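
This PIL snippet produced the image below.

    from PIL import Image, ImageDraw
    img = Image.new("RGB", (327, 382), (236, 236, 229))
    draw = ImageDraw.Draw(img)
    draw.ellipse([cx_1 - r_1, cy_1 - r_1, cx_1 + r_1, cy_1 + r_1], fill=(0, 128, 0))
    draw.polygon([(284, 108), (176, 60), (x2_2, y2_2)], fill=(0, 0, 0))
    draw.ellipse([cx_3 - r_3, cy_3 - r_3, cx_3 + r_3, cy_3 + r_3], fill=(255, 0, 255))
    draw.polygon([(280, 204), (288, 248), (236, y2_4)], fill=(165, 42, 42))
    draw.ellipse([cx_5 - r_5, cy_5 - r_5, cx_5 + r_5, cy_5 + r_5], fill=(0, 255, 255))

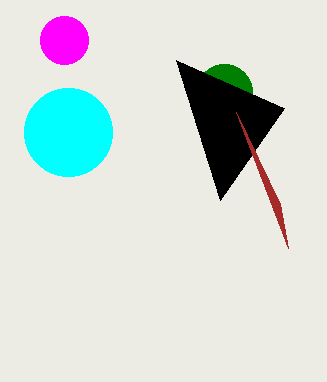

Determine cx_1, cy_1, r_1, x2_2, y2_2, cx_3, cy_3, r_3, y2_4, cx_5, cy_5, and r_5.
cx_1 = 224; cy_1 = 92; r_1 = 28; x2_2 = 220; y2_2 = 200; cx_3 = 64; cy_3 = 40; r_3 = 24; y2_4 = 112; cx_5 = 68; cy_5 = 132; r_5 = 44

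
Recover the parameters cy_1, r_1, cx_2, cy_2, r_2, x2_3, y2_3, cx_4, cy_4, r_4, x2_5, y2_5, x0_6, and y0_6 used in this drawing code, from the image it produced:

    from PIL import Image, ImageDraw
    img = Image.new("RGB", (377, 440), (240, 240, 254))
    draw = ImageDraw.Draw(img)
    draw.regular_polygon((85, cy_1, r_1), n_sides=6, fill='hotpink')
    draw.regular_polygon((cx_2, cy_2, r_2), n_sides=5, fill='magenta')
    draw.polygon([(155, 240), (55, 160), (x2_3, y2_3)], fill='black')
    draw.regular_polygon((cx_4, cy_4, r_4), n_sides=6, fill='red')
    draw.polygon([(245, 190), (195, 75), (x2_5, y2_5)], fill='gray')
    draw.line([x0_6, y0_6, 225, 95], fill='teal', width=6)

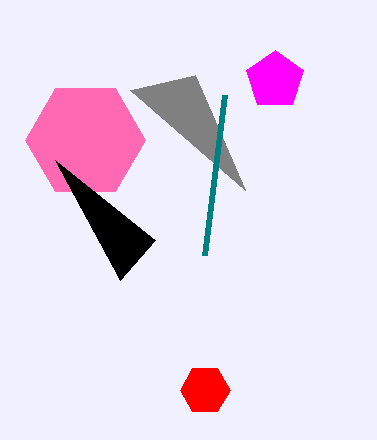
cy_1 = 140, r_1 = 60, cx_2 = 275, cy_2 = 80, r_2 = 30, x2_3 = 120, y2_3 = 280, cx_4 = 205, cy_4 = 390, r_4 = 25, x2_5 = 130, y2_5 = 90, x0_6 = 205, y0_6 = 255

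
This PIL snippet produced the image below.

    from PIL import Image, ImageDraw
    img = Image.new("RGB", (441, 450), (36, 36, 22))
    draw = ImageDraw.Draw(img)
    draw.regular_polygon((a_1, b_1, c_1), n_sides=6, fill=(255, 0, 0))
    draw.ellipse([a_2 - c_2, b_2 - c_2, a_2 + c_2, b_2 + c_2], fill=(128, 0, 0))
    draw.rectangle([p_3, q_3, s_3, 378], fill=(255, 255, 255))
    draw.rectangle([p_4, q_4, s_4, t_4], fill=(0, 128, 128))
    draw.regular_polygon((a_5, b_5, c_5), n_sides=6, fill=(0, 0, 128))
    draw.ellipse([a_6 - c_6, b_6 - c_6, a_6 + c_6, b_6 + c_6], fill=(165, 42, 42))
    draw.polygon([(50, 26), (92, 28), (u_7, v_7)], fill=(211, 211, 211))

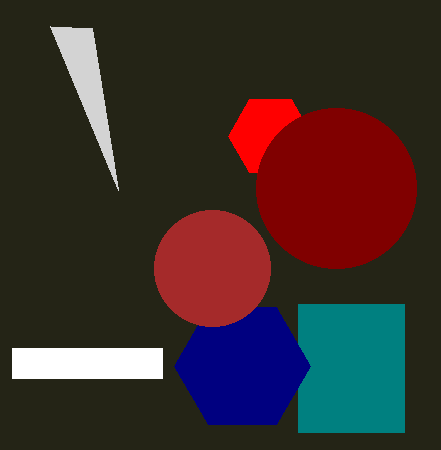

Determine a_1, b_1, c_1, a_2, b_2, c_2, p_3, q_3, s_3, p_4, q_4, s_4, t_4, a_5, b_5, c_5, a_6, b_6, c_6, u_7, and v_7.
a_1 = 270, b_1 = 136, c_1 = 42, a_2 = 336, b_2 = 188, c_2 = 80, p_3 = 12, q_3 = 348, s_3 = 162, p_4 = 298, q_4 = 304, s_4 = 404, t_4 = 432, a_5 = 242, b_5 = 366, c_5 = 68, a_6 = 212, b_6 = 268, c_6 = 58, u_7 = 118, v_7 = 190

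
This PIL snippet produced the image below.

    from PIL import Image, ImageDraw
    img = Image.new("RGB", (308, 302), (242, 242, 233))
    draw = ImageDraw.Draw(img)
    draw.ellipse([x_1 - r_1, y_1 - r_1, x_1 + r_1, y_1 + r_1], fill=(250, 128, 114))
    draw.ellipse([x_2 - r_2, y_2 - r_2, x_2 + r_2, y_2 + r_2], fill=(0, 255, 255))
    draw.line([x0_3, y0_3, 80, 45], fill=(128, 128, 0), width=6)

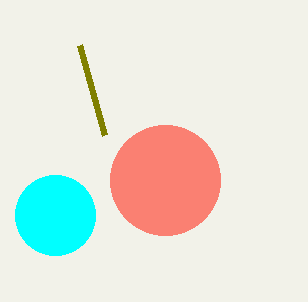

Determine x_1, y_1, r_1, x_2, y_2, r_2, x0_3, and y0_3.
x_1 = 165, y_1 = 180, r_1 = 55, x_2 = 55, y_2 = 215, r_2 = 40, x0_3 = 105, y0_3 = 135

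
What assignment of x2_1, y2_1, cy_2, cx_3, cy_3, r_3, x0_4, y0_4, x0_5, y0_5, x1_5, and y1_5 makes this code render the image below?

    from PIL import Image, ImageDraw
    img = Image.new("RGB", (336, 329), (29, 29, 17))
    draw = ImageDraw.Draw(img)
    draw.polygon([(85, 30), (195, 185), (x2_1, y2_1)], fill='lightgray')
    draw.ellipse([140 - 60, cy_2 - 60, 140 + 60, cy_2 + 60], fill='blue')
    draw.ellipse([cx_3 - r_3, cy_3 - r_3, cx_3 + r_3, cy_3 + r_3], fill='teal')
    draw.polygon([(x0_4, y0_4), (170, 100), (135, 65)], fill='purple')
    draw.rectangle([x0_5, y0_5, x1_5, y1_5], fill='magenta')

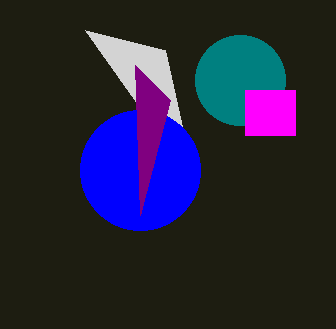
x2_1 = 165
y2_1 = 50
cy_2 = 170
cx_3 = 240
cy_3 = 80
r_3 = 45
x0_4 = 140
y0_4 = 215
x0_5 = 245
y0_5 = 90
x1_5 = 295
y1_5 = 135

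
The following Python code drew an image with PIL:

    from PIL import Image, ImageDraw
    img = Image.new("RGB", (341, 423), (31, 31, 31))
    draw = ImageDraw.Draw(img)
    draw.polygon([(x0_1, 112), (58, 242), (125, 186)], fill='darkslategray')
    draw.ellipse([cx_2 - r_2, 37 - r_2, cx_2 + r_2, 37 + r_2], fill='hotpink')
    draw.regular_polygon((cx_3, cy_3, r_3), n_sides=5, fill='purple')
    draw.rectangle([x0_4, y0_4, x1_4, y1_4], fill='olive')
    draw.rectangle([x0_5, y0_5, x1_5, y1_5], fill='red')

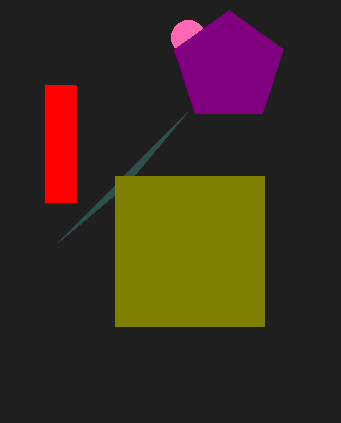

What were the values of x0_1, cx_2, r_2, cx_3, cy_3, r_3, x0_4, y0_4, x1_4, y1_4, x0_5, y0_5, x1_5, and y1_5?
x0_1 = 187, cx_2 = 188, r_2 = 17, cx_3 = 229, cy_3 = 67, r_3 = 57, x0_4 = 115, y0_4 = 176, x1_4 = 264, y1_4 = 326, x0_5 = 45, y0_5 = 85, x1_5 = 76, y1_5 = 202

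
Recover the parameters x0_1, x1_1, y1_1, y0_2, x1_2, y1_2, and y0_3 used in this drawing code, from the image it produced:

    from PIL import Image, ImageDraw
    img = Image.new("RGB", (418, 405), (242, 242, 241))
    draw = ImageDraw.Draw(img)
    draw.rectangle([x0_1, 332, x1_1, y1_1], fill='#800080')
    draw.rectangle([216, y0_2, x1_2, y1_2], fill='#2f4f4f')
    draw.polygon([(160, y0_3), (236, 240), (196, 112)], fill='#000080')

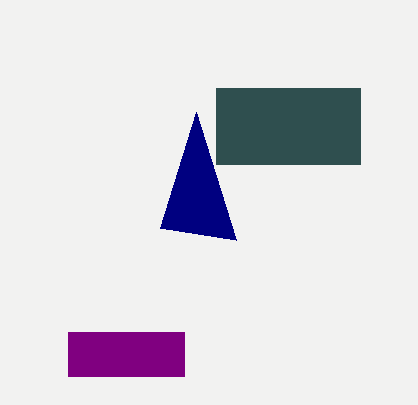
x0_1 = 68, x1_1 = 184, y1_1 = 376, y0_2 = 88, x1_2 = 360, y1_2 = 164, y0_3 = 228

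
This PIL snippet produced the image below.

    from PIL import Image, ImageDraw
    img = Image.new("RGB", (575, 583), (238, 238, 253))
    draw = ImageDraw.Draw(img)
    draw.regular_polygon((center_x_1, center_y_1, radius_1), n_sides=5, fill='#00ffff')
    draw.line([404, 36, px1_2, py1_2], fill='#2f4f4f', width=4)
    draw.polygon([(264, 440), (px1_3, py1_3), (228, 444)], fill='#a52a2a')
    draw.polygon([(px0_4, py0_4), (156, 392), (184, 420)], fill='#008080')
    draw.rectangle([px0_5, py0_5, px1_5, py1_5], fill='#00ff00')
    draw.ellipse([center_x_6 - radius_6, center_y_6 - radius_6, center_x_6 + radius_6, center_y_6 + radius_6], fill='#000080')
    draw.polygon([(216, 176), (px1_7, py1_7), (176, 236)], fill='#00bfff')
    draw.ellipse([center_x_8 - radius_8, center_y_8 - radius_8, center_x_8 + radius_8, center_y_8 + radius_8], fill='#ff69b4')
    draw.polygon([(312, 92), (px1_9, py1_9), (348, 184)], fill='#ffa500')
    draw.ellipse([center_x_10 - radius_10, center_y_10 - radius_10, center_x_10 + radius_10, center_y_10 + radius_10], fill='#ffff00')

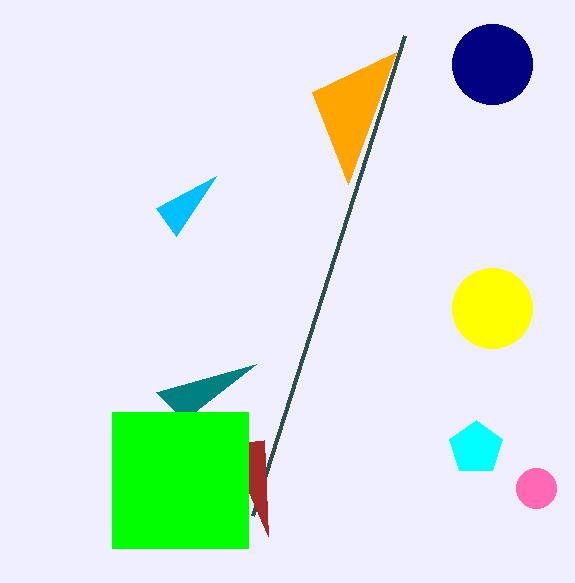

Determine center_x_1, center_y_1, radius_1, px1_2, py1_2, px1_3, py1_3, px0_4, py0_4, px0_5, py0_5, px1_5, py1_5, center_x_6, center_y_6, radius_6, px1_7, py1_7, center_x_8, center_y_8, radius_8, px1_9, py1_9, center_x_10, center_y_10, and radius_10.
center_x_1 = 476; center_y_1 = 448; radius_1 = 28; px1_2 = 252; py1_2 = 516; px1_3 = 268; py1_3 = 536; px0_4 = 256; py0_4 = 364; px0_5 = 112; py0_5 = 412; px1_5 = 248; py1_5 = 548; center_x_6 = 492; center_y_6 = 64; radius_6 = 40; px1_7 = 156; py1_7 = 208; center_x_8 = 536; center_y_8 = 488; radius_8 = 20; px1_9 = 396; py1_9 = 52; center_x_10 = 492; center_y_10 = 308; radius_10 = 40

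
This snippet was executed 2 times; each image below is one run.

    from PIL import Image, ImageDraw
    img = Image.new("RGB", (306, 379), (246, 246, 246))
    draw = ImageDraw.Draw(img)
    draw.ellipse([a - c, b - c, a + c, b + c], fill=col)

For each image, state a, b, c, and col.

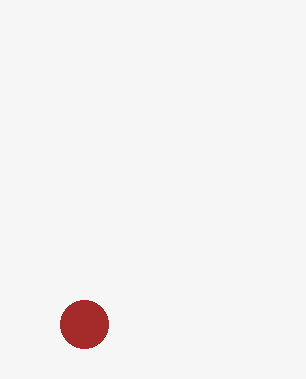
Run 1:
a = 84, b = 324, c = 24, col = 'brown'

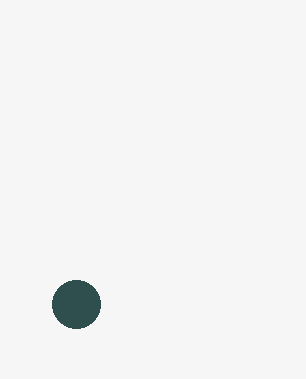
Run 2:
a = 76
b = 304
c = 24
col = 'darkslategray'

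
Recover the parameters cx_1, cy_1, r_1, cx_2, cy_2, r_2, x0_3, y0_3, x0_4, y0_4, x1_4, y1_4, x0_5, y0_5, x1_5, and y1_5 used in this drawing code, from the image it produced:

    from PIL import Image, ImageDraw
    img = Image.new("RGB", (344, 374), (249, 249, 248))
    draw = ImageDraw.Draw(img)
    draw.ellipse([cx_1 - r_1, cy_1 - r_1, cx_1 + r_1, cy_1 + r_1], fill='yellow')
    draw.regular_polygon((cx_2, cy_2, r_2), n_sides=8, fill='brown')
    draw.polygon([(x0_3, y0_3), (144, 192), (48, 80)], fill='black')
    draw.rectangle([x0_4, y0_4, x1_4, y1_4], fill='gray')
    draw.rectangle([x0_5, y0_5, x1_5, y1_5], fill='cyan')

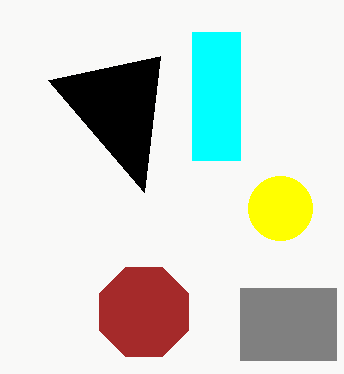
cx_1 = 280
cy_1 = 208
r_1 = 32
cx_2 = 144
cy_2 = 312
r_2 = 48
x0_3 = 160
y0_3 = 56
x0_4 = 240
y0_4 = 288
x1_4 = 336
y1_4 = 360
x0_5 = 192
y0_5 = 32
x1_5 = 240
y1_5 = 160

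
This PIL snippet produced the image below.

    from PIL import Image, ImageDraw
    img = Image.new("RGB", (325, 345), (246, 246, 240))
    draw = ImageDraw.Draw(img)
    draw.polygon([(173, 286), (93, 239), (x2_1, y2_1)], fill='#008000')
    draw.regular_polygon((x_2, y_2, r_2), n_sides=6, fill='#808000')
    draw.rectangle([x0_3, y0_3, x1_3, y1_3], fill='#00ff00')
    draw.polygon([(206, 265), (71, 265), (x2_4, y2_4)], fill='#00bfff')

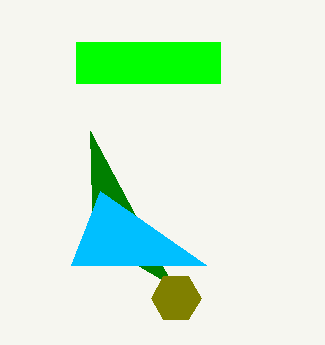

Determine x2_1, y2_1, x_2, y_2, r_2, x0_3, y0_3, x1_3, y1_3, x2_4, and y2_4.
x2_1 = 90, y2_1 = 131, x_2 = 176, y_2 = 298, r_2 = 25, x0_3 = 76, y0_3 = 42, x1_3 = 220, y1_3 = 83, x2_4 = 100, y2_4 = 191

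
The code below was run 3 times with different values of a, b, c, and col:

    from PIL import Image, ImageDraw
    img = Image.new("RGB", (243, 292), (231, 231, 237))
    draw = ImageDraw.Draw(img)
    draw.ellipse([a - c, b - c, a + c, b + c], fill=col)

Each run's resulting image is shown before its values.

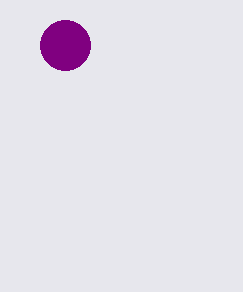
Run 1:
a = 65, b = 45, c = 25, col = 'purple'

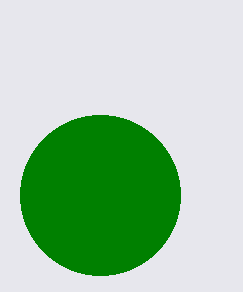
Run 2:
a = 100, b = 195, c = 80, col = 'green'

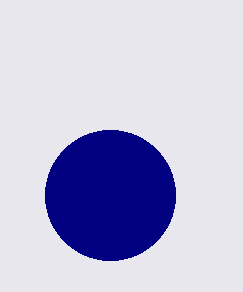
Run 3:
a = 110, b = 195, c = 65, col = 'navy'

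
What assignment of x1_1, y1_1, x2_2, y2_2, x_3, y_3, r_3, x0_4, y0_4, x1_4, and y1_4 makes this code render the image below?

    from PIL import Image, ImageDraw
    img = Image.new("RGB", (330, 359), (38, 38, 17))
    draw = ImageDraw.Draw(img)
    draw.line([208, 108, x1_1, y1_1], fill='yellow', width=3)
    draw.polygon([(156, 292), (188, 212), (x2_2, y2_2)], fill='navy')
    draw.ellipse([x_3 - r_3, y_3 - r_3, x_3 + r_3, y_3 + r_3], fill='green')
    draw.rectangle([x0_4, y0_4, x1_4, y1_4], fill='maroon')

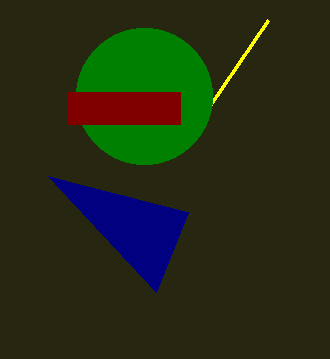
x1_1 = 268
y1_1 = 20
x2_2 = 48
y2_2 = 176
x_3 = 144
y_3 = 96
r_3 = 68
x0_4 = 68
y0_4 = 92
x1_4 = 180
y1_4 = 124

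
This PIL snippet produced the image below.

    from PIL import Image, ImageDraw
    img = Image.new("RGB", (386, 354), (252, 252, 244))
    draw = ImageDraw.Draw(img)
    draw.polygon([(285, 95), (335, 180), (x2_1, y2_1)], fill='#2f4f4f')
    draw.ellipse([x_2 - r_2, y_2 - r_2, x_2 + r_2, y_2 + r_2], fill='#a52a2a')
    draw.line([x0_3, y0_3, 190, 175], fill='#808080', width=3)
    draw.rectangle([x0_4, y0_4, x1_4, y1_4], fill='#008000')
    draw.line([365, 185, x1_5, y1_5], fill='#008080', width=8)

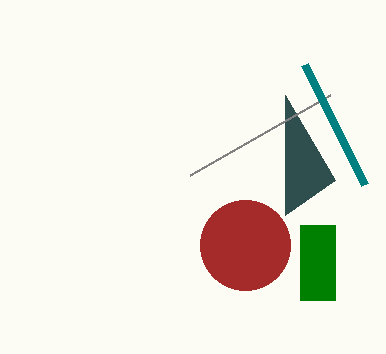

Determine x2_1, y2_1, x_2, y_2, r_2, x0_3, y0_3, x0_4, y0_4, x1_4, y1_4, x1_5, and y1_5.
x2_1 = 285, y2_1 = 215, x_2 = 245, y_2 = 245, r_2 = 45, x0_3 = 330, y0_3 = 95, x0_4 = 300, y0_4 = 225, x1_4 = 335, y1_4 = 300, x1_5 = 305, y1_5 = 65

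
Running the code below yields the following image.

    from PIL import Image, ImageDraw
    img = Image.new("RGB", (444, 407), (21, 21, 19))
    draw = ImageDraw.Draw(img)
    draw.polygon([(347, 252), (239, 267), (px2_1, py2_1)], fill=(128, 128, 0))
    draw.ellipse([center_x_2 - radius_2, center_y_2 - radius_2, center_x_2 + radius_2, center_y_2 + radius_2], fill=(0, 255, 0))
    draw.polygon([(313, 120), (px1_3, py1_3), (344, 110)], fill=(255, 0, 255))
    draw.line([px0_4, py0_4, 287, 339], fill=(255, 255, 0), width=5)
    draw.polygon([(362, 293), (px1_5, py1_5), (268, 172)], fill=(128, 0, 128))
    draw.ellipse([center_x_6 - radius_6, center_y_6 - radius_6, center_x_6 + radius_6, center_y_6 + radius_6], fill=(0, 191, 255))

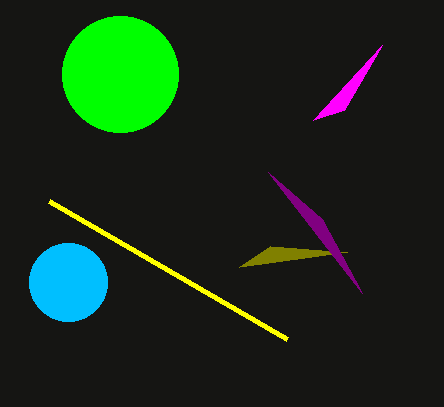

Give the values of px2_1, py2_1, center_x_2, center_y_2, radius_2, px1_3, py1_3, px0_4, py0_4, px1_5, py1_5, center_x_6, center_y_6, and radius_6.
px2_1 = 270; py2_1 = 246; center_x_2 = 120; center_y_2 = 74; radius_2 = 58; px1_3 = 382; py1_3 = 45; px0_4 = 49; py0_4 = 201; px1_5 = 322; py1_5 = 219; center_x_6 = 68; center_y_6 = 282; radius_6 = 39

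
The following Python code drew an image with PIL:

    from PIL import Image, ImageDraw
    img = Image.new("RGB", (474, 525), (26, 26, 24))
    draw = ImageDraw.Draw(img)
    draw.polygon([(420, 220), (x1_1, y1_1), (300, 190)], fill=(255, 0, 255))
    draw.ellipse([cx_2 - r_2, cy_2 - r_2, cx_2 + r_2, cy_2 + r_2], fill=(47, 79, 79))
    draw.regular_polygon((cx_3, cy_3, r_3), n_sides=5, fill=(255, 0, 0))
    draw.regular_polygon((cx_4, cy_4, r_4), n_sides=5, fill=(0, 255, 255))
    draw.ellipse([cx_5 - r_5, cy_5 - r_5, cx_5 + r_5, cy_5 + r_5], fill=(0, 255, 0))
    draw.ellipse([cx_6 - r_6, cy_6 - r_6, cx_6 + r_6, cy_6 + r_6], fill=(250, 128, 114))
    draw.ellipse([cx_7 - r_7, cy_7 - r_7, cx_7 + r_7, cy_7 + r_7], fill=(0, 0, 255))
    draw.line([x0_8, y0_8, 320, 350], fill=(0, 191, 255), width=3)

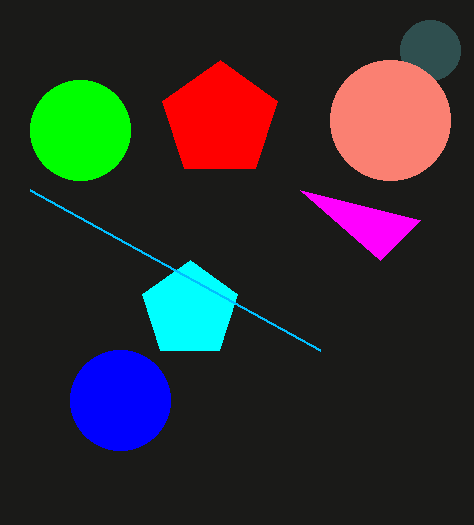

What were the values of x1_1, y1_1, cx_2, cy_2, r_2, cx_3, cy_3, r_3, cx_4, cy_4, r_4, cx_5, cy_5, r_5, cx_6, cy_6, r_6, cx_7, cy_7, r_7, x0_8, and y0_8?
x1_1 = 380
y1_1 = 260
cx_2 = 430
cy_2 = 50
r_2 = 30
cx_3 = 220
cy_3 = 120
r_3 = 60
cx_4 = 190
cy_4 = 310
r_4 = 50
cx_5 = 80
cy_5 = 130
r_5 = 50
cx_6 = 390
cy_6 = 120
r_6 = 60
cx_7 = 120
cy_7 = 400
r_7 = 50
x0_8 = 30
y0_8 = 190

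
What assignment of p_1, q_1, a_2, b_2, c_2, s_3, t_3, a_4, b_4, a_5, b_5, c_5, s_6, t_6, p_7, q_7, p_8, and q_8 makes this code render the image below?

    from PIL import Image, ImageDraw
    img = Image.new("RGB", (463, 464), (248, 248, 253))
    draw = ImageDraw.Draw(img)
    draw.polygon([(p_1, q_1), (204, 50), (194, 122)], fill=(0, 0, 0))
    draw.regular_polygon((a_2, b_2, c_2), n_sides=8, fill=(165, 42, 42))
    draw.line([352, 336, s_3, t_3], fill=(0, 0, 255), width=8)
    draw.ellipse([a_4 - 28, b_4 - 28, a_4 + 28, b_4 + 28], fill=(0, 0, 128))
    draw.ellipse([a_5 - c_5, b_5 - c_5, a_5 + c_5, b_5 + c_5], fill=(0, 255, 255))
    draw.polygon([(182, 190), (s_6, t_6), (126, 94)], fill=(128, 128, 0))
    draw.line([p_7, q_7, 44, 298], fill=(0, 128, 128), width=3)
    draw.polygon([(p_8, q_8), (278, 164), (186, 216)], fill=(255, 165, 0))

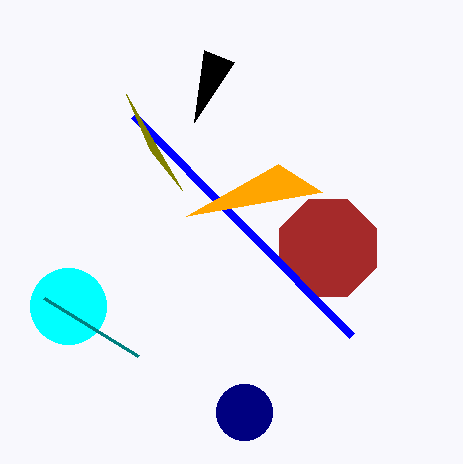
p_1 = 234, q_1 = 62, a_2 = 328, b_2 = 248, c_2 = 52, s_3 = 134, t_3 = 116, a_4 = 244, b_4 = 412, a_5 = 68, b_5 = 306, c_5 = 38, s_6 = 150, t_6 = 150, p_7 = 138, q_7 = 356, p_8 = 322, q_8 = 192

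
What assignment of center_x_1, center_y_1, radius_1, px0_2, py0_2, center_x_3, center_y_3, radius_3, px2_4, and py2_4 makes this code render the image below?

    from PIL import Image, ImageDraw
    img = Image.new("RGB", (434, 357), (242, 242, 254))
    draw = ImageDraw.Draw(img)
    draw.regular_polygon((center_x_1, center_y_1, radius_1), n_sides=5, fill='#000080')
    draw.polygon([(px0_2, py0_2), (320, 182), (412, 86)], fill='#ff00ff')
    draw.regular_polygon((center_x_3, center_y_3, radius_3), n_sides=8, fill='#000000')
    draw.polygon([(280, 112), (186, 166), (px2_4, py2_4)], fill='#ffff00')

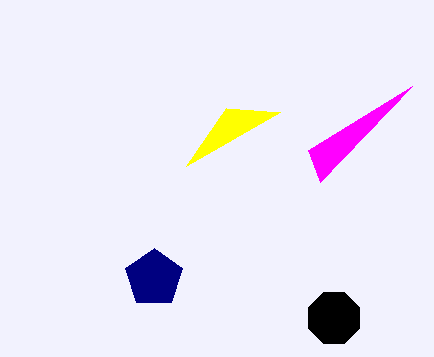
center_x_1 = 154, center_y_1 = 278, radius_1 = 30, px0_2 = 308, py0_2 = 150, center_x_3 = 334, center_y_3 = 318, radius_3 = 28, px2_4 = 226, py2_4 = 108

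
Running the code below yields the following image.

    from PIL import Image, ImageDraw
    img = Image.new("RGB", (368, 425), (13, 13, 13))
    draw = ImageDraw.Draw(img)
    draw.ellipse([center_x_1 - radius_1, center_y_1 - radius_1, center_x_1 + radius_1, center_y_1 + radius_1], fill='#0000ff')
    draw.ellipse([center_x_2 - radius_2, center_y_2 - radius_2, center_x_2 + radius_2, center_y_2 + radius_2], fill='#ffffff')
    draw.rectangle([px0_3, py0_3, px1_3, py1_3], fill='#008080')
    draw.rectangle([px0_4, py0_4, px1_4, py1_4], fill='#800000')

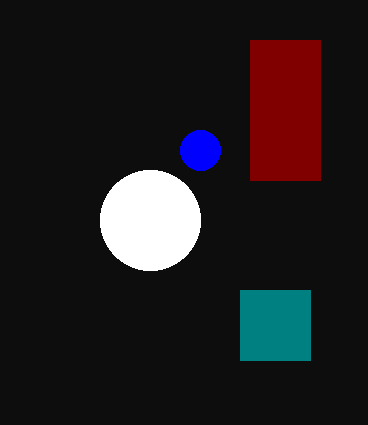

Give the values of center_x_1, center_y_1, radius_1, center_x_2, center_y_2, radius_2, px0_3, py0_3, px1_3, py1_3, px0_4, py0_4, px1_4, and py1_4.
center_x_1 = 200
center_y_1 = 150
radius_1 = 20
center_x_2 = 150
center_y_2 = 220
radius_2 = 50
px0_3 = 240
py0_3 = 290
px1_3 = 310
py1_3 = 360
px0_4 = 250
py0_4 = 40
px1_4 = 320
py1_4 = 180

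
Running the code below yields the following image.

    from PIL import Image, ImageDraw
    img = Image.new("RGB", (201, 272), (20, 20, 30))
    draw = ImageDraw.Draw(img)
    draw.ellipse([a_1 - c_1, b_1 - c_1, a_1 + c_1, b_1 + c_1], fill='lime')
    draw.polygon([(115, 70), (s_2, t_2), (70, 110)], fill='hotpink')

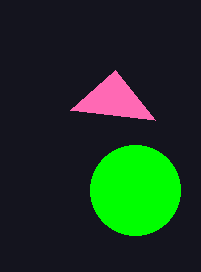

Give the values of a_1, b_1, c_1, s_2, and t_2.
a_1 = 135, b_1 = 190, c_1 = 45, s_2 = 155, t_2 = 120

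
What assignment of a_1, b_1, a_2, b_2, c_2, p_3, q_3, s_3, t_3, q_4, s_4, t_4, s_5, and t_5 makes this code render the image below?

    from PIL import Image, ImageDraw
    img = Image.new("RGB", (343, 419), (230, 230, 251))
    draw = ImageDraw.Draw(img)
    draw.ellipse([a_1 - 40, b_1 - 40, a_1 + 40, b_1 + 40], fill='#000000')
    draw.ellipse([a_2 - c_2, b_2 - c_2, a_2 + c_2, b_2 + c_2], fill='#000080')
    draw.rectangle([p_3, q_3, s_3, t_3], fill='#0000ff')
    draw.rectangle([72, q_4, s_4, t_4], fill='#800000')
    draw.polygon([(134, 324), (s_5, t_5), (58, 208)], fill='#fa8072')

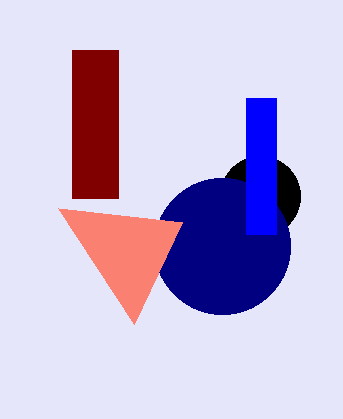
a_1 = 260, b_1 = 196, a_2 = 222, b_2 = 246, c_2 = 68, p_3 = 246, q_3 = 98, s_3 = 276, t_3 = 234, q_4 = 50, s_4 = 118, t_4 = 198, s_5 = 182, t_5 = 222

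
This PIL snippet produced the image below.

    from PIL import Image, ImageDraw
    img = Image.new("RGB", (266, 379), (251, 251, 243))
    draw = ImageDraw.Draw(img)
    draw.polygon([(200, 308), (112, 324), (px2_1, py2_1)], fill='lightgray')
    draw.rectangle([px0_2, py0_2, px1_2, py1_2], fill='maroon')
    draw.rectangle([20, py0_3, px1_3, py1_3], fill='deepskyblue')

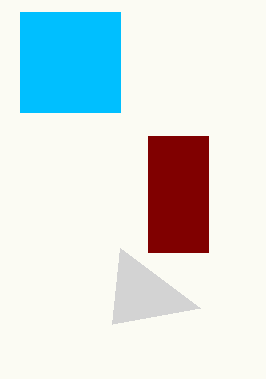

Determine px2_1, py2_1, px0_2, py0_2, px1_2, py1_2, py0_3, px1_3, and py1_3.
px2_1 = 120
py2_1 = 248
px0_2 = 148
py0_2 = 136
px1_2 = 208
py1_2 = 252
py0_3 = 12
px1_3 = 120
py1_3 = 112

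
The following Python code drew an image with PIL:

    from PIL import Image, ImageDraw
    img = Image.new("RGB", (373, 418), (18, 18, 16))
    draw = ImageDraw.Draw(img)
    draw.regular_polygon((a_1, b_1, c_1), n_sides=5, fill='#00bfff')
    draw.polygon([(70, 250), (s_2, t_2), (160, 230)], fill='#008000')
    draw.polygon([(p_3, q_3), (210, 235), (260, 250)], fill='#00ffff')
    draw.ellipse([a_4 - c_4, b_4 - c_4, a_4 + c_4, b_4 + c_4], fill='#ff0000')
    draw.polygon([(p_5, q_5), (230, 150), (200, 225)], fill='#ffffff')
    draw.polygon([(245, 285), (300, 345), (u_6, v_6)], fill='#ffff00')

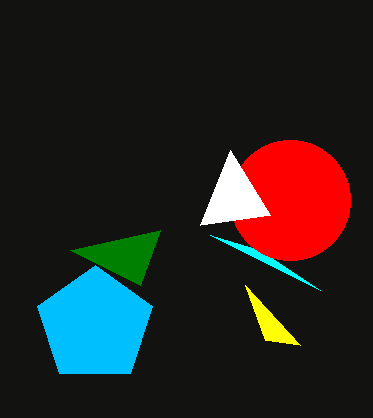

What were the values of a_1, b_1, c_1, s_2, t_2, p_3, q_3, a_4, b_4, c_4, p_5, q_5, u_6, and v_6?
a_1 = 95, b_1 = 325, c_1 = 60, s_2 = 140, t_2 = 285, p_3 = 320, q_3 = 290, a_4 = 290, b_4 = 200, c_4 = 60, p_5 = 270, q_5 = 215, u_6 = 265, v_6 = 340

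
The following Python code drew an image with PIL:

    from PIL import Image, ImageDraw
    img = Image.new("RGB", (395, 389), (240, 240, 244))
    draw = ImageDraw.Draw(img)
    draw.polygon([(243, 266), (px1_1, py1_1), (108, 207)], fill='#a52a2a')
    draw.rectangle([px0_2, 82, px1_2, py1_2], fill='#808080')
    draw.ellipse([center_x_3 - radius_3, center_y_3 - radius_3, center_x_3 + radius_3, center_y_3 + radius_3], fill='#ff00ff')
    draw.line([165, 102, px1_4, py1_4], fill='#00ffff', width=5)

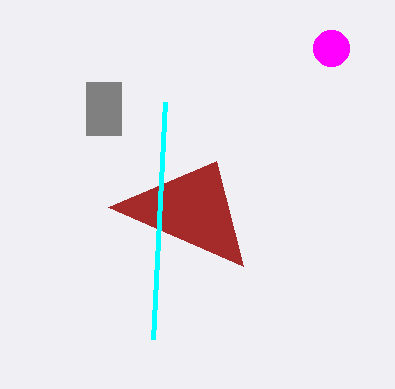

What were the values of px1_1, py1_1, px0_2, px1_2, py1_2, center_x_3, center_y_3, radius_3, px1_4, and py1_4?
px1_1 = 216; py1_1 = 161; px0_2 = 86; px1_2 = 121; py1_2 = 135; center_x_3 = 331; center_y_3 = 48; radius_3 = 18; px1_4 = 153; py1_4 = 339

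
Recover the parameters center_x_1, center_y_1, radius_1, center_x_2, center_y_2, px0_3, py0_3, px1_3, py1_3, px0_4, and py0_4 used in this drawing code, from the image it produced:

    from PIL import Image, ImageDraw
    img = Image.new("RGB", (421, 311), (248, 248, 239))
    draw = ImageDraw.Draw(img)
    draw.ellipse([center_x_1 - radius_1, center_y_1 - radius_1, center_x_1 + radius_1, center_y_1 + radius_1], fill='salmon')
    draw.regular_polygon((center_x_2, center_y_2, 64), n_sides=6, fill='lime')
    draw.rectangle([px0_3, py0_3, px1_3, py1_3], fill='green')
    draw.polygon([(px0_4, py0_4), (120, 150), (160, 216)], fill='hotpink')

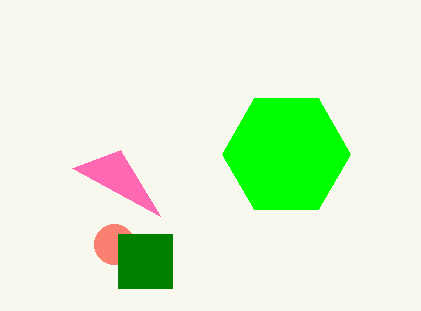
center_x_1 = 114, center_y_1 = 244, radius_1 = 20, center_x_2 = 286, center_y_2 = 154, px0_3 = 118, py0_3 = 234, px1_3 = 172, py1_3 = 288, px0_4 = 72, py0_4 = 168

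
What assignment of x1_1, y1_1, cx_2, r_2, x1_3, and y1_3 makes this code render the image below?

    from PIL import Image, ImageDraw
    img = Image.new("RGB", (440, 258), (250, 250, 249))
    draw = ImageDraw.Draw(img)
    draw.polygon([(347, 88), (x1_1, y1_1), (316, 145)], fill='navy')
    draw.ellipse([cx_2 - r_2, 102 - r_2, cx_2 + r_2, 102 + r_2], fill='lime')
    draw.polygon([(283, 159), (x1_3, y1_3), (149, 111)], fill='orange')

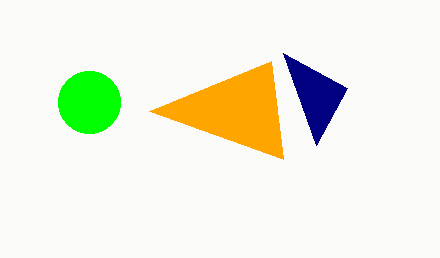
x1_1 = 283
y1_1 = 53
cx_2 = 89
r_2 = 31
x1_3 = 271
y1_3 = 61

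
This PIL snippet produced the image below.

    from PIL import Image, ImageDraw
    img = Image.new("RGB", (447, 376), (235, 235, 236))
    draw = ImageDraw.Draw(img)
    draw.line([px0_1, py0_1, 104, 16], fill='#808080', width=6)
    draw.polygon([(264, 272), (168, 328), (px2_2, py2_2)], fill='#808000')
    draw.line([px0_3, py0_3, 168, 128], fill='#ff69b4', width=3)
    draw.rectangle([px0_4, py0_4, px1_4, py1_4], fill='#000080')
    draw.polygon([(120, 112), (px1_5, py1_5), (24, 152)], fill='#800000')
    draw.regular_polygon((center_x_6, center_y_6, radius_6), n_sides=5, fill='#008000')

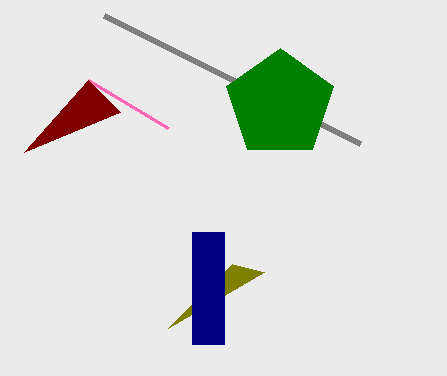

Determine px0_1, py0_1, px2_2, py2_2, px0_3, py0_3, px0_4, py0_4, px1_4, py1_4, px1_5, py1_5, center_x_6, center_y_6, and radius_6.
px0_1 = 360
py0_1 = 144
px2_2 = 232
py2_2 = 264
px0_3 = 88
py0_3 = 80
px0_4 = 192
py0_4 = 232
px1_4 = 224
py1_4 = 344
px1_5 = 88
py1_5 = 80
center_x_6 = 280
center_y_6 = 104
radius_6 = 56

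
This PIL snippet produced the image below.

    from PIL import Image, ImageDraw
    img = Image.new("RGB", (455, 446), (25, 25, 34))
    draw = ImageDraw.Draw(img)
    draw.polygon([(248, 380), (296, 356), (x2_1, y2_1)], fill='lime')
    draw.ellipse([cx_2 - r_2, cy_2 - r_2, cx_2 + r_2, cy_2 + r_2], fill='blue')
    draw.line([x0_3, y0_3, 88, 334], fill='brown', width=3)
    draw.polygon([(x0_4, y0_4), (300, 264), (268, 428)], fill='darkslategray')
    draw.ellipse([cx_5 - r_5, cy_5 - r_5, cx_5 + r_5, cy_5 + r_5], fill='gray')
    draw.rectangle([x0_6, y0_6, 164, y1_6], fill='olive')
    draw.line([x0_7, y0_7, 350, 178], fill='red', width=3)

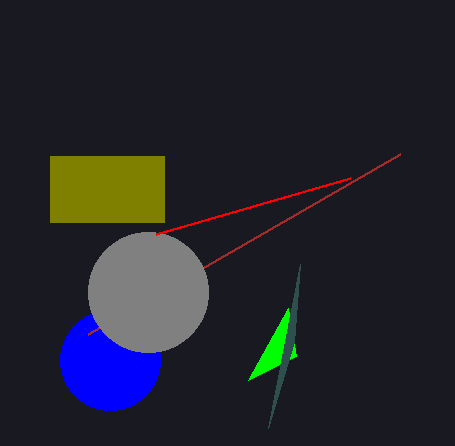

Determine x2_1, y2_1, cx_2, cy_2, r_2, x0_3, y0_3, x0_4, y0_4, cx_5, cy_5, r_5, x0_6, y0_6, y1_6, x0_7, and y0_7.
x2_1 = 288, y2_1 = 308, cx_2 = 110, cy_2 = 360, r_2 = 50, x0_3 = 400, y0_3 = 154, x0_4 = 294, y0_4 = 342, cx_5 = 148, cy_5 = 292, r_5 = 60, x0_6 = 50, y0_6 = 156, y1_6 = 222, x0_7 = 156, y0_7 = 234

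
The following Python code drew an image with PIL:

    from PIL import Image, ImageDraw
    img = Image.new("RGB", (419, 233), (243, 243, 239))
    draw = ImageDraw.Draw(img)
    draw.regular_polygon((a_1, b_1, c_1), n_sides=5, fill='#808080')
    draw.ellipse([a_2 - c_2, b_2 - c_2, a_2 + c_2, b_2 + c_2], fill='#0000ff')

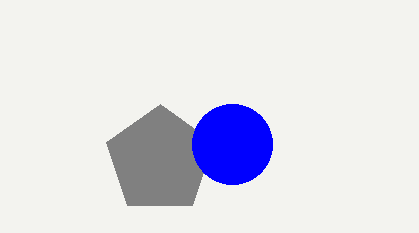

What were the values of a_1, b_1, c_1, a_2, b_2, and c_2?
a_1 = 160, b_1 = 160, c_1 = 56, a_2 = 232, b_2 = 144, c_2 = 40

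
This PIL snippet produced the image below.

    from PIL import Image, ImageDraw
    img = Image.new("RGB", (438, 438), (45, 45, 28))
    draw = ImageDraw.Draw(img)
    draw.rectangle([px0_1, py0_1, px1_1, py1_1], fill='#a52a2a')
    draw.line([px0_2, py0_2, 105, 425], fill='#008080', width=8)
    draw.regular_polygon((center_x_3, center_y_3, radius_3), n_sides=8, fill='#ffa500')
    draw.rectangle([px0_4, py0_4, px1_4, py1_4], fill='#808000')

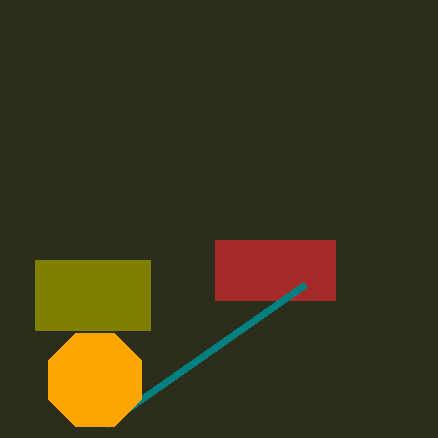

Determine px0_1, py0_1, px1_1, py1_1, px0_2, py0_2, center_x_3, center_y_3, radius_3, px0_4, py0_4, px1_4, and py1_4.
px0_1 = 215
py0_1 = 240
px1_1 = 335
py1_1 = 300
px0_2 = 305
py0_2 = 285
center_x_3 = 95
center_y_3 = 380
radius_3 = 50
px0_4 = 35
py0_4 = 260
px1_4 = 150
py1_4 = 330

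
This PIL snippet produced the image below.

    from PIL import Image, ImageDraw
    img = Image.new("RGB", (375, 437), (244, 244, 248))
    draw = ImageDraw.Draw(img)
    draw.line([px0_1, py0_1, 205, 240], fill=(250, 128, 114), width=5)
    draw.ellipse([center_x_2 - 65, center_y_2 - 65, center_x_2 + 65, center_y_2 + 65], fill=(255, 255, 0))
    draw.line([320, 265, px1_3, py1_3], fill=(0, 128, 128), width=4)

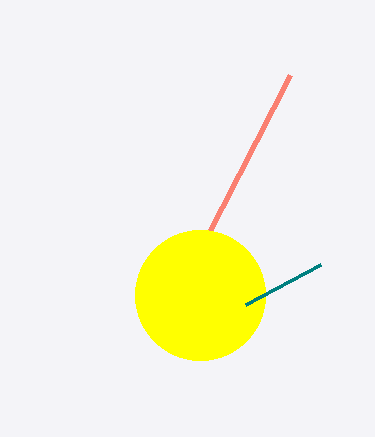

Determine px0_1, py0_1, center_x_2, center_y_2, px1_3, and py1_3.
px0_1 = 290, py0_1 = 75, center_x_2 = 200, center_y_2 = 295, px1_3 = 245, py1_3 = 305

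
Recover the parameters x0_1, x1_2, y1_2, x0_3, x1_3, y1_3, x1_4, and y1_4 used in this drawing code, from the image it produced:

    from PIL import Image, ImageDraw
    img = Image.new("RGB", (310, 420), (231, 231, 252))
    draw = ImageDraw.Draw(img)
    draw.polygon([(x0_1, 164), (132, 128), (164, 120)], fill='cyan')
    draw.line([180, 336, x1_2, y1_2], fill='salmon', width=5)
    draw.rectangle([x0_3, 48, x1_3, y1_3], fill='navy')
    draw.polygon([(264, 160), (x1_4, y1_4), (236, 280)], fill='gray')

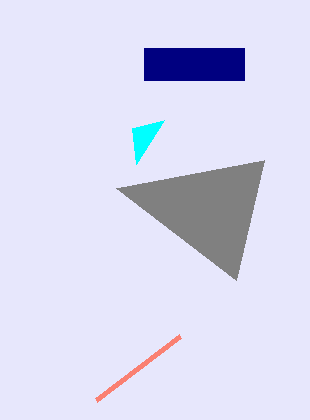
x0_1 = 136, x1_2 = 96, y1_2 = 400, x0_3 = 144, x1_3 = 244, y1_3 = 80, x1_4 = 116, y1_4 = 188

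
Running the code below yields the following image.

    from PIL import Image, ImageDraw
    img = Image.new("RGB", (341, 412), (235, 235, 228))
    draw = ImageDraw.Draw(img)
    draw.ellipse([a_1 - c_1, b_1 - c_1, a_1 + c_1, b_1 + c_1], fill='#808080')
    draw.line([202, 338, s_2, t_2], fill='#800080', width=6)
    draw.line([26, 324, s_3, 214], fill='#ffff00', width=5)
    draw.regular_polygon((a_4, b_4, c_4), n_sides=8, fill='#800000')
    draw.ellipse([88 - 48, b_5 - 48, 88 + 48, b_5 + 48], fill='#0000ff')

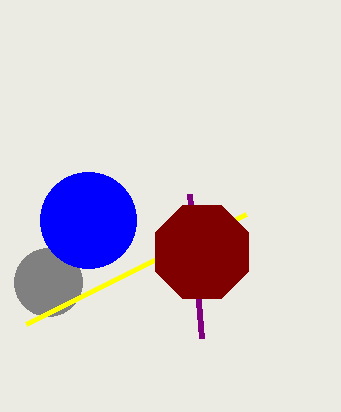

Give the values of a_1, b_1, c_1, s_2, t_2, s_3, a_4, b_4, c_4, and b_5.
a_1 = 48; b_1 = 282; c_1 = 34; s_2 = 190; t_2 = 194; s_3 = 246; a_4 = 202; b_4 = 252; c_4 = 50; b_5 = 220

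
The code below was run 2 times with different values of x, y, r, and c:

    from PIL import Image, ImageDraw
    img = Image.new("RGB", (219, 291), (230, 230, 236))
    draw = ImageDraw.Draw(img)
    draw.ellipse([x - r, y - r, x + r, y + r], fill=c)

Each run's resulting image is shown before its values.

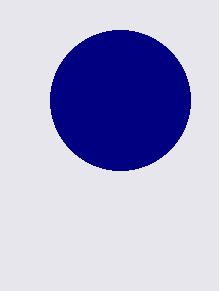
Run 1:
x = 120; y = 100; r = 70; c = 'navy'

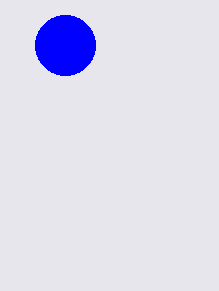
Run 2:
x = 65
y = 45
r = 30
c = 'blue'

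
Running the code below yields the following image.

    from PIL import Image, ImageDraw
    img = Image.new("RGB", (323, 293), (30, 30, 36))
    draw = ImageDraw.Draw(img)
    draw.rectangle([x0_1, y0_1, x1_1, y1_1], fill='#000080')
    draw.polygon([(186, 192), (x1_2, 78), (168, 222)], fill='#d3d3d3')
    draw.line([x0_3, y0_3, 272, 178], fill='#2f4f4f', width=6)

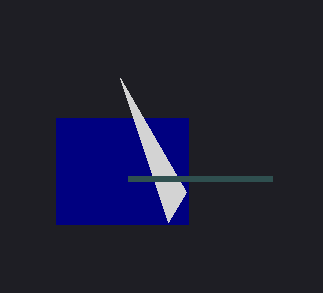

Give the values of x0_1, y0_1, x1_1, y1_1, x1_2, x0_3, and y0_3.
x0_1 = 56
y0_1 = 118
x1_1 = 188
y1_1 = 224
x1_2 = 120
x0_3 = 128
y0_3 = 178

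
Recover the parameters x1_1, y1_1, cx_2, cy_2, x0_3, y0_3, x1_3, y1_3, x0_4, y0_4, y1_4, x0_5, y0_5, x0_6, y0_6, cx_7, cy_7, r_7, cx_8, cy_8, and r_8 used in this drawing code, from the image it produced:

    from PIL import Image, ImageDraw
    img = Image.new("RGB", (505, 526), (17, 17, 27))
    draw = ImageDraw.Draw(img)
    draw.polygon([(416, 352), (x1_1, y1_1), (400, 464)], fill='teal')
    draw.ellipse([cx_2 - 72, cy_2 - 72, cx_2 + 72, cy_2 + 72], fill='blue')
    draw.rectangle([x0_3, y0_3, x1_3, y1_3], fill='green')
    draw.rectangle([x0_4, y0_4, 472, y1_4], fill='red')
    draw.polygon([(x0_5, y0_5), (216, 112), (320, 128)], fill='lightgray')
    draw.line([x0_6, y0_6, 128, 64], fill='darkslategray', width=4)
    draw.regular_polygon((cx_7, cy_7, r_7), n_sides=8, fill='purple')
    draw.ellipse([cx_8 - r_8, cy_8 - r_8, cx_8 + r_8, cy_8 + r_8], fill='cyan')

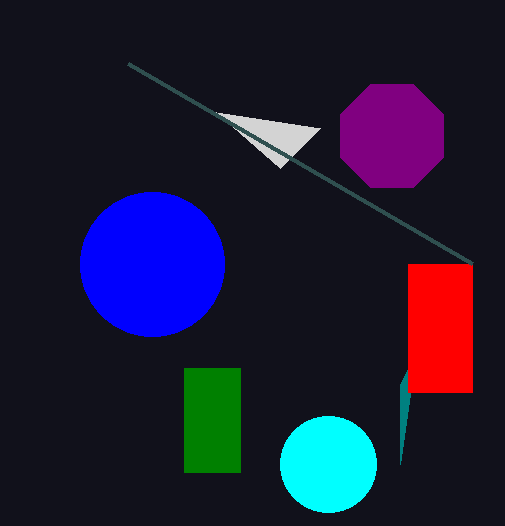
x1_1 = 400, y1_1 = 384, cx_2 = 152, cy_2 = 264, x0_3 = 184, y0_3 = 368, x1_3 = 240, y1_3 = 472, x0_4 = 408, y0_4 = 264, y1_4 = 392, x0_5 = 280, y0_5 = 168, x0_6 = 472, y0_6 = 264, cx_7 = 392, cy_7 = 136, r_7 = 56, cx_8 = 328, cy_8 = 464, r_8 = 48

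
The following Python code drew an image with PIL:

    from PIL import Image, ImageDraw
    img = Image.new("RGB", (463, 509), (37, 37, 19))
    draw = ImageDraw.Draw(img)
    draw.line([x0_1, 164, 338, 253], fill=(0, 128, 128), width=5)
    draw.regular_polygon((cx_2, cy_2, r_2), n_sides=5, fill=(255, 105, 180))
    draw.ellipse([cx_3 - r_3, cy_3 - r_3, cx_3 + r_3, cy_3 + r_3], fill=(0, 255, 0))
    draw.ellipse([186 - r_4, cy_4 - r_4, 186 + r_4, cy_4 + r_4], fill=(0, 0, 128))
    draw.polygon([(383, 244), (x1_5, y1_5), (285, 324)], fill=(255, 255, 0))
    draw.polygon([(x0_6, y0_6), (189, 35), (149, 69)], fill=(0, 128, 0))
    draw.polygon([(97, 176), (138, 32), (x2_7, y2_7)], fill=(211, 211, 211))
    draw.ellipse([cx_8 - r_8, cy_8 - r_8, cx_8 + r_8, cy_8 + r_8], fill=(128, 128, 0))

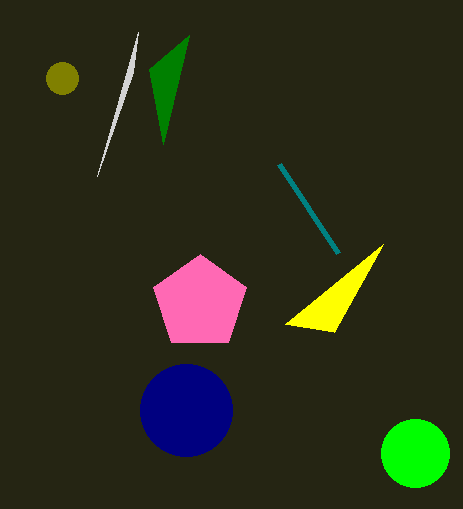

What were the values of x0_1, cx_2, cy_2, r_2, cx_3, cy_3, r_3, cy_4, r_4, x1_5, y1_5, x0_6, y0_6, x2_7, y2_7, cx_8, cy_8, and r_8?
x0_1 = 279, cx_2 = 200, cy_2 = 303, r_2 = 49, cx_3 = 415, cy_3 = 453, r_3 = 34, cy_4 = 410, r_4 = 46, x1_5 = 334, y1_5 = 332, x0_6 = 163, y0_6 = 144, x2_7 = 133, y2_7 = 72, cx_8 = 62, cy_8 = 78, r_8 = 16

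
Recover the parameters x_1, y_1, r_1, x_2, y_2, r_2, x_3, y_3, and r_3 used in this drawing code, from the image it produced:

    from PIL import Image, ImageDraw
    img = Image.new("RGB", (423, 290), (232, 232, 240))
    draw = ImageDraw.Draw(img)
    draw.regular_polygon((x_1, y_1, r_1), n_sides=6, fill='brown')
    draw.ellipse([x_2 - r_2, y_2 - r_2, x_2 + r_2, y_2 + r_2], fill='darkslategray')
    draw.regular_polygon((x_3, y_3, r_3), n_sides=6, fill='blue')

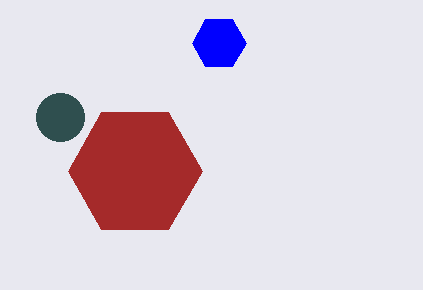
x_1 = 135, y_1 = 171, r_1 = 67, x_2 = 60, y_2 = 117, r_2 = 24, x_3 = 219, y_3 = 43, r_3 = 27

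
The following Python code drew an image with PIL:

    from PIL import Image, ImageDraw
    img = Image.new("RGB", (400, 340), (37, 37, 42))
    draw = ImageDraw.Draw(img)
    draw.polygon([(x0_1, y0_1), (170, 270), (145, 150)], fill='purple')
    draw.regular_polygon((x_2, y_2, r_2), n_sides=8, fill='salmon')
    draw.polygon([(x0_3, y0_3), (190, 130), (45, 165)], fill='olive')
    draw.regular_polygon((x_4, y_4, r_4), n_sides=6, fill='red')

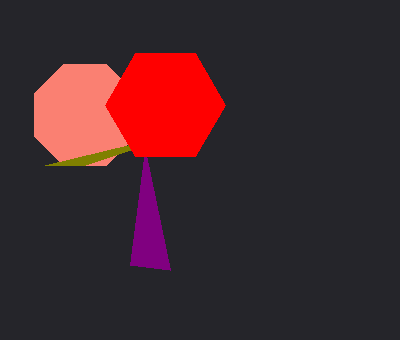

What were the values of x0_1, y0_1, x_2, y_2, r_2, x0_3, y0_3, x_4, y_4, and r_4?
x0_1 = 130
y0_1 = 265
x_2 = 85
y_2 = 115
r_2 = 55
x0_3 = 85
y0_3 = 165
x_4 = 165
y_4 = 105
r_4 = 60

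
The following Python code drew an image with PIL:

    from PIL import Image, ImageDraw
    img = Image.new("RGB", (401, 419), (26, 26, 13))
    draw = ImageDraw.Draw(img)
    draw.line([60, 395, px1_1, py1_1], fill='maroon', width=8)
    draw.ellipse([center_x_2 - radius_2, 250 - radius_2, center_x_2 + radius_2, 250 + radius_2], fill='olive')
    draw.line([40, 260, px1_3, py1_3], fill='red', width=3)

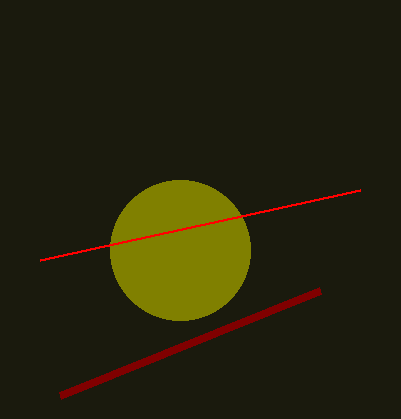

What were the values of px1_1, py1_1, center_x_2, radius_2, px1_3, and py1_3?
px1_1 = 320
py1_1 = 290
center_x_2 = 180
radius_2 = 70
px1_3 = 360
py1_3 = 190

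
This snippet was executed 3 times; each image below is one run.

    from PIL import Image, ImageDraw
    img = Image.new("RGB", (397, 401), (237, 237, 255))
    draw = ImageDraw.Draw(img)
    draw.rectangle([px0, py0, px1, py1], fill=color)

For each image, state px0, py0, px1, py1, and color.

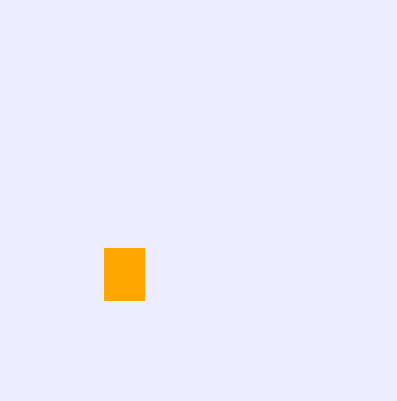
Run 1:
px0 = 104
py0 = 248
px1 = 144
py1 = 300
color = 'orange'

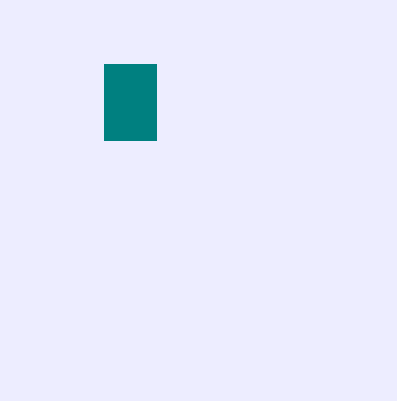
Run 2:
px0 = 104
py0 = 64
px1 = 156
py1 = 140
color = 'teal'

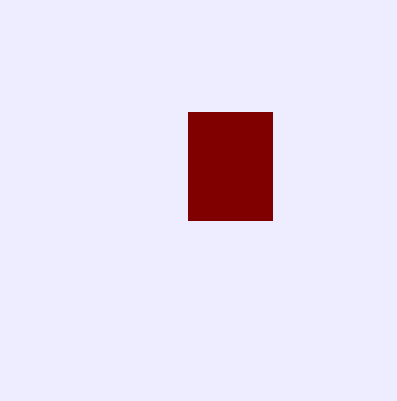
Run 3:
px0 = 188; py0 = 112; px1 = 272; py1 = 220; color = 'maroon'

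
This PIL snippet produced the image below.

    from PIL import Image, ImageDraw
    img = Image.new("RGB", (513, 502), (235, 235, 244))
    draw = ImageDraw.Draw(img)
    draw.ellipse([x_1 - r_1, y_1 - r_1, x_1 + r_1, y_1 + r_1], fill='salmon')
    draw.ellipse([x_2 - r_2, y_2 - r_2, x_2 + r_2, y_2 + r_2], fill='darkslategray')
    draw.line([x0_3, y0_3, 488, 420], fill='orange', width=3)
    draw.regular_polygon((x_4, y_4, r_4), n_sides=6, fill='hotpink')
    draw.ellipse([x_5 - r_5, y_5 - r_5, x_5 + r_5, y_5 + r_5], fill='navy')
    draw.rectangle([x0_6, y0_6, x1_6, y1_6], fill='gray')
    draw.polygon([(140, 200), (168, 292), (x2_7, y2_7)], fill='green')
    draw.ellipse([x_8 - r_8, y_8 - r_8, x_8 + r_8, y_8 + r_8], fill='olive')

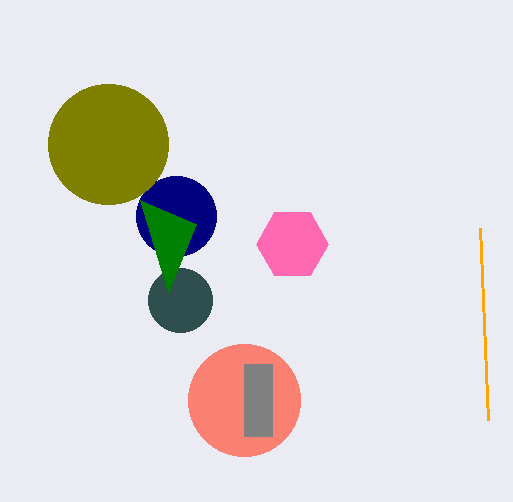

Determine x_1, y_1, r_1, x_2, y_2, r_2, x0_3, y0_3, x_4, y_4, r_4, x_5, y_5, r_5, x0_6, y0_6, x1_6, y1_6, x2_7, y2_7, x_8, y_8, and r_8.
x_1 = 244
y_1 = 400
r_1 = 56
x_2 = 180
y_2 = 300
r_2 = 32
x0_3 = 480
y0_3 = 228
x_4 = 292
y_4 = 244
r_4 = 36
x_5 = 176
y_5 = 216
r_5 = 40
x0_6 = 244
y0_6 = 364
x1_6 = 272
y1_6 = 436
x2_7 = 196
y2_7 = 224
x_8 = 108
y_8 = 144
r_8 = 60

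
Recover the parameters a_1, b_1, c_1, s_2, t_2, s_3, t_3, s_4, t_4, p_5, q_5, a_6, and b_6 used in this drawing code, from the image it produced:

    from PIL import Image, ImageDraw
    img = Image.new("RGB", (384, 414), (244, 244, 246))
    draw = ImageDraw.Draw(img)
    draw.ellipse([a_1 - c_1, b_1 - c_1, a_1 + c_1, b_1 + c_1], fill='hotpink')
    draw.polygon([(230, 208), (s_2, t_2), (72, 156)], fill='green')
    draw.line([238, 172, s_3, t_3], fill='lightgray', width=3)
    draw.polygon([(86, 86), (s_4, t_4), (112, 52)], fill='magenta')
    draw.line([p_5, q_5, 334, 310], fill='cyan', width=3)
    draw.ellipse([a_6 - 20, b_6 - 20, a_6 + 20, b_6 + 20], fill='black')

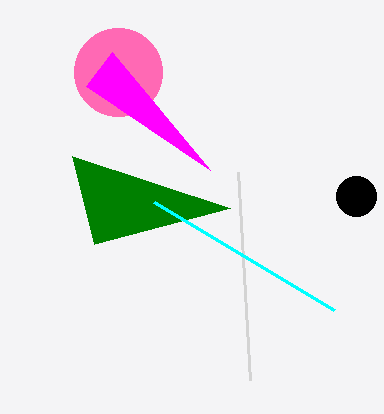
a_1 = 118, b_1 = 72, c_1 = 44, s_2 = 94, t_2 = 244, s_3 = 250, t_3 = 380, s_4 = 210, t_4 = 170, p_5 = 154, q_5 = 202, a_6 = 356, b_6 = 196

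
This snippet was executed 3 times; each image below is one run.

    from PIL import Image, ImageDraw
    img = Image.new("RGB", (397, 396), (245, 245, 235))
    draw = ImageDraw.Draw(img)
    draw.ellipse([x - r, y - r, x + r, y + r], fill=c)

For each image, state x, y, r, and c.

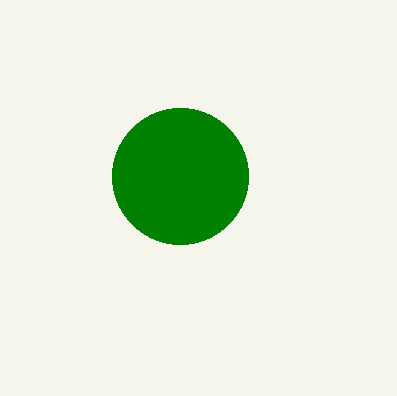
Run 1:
x = 180; y = 176; r = 68; c = 'green'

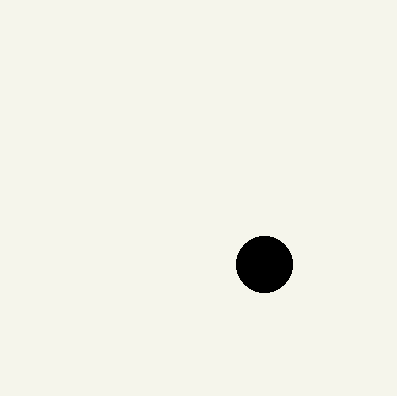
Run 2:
x = 264, y = 264, r = 28, c = 'black'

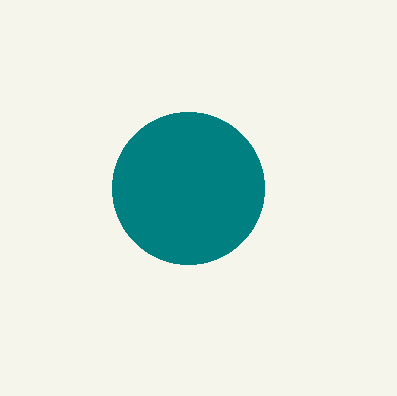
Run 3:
x = 188, y = 188, r = 76, c = 'teal'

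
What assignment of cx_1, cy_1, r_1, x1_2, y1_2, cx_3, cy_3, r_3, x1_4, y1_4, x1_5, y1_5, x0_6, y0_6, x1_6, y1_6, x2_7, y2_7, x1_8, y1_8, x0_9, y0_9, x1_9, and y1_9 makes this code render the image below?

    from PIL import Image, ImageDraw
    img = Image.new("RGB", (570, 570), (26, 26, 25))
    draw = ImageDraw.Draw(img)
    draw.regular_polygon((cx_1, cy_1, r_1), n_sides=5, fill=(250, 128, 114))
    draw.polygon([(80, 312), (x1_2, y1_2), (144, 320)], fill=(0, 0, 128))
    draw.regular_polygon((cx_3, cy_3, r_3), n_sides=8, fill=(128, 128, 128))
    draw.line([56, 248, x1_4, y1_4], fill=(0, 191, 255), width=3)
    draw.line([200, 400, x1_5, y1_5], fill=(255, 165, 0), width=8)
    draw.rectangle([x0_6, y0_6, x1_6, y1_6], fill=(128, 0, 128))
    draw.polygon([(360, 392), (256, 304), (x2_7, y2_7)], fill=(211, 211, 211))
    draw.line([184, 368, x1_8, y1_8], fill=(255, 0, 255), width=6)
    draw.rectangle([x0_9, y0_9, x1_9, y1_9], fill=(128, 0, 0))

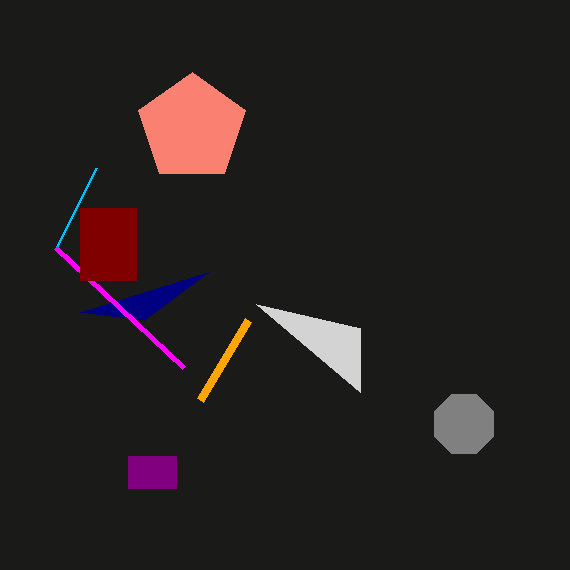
cx_1 = 192, cy_1 = 128, r_1 = 56, x1_2 = 208, y1_2 = 272, cx_3 = 464, cy_3 = 424, r_3 = 32, x1_4 = 96, y1_4 = 168, x1_5 = 248, y1_5 = 320, x0_6 = 128, y0_6 = 456, x1_6 = 176, y1_6 = 488, x2_7 = 360, y2_7 = 328, x1_8 = 56, y1_8 = 248, x0_9 = 80, y0_9 = 208, x1_9 = 136, y1_9 = 280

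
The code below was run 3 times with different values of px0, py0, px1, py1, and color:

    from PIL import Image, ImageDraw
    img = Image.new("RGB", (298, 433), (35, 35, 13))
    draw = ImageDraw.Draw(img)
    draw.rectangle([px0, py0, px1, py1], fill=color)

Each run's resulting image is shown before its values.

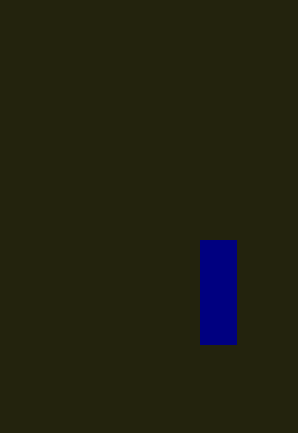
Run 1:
px0 = 200; py0 = 240; px1 = 236; py1 = 344; color = 'navy'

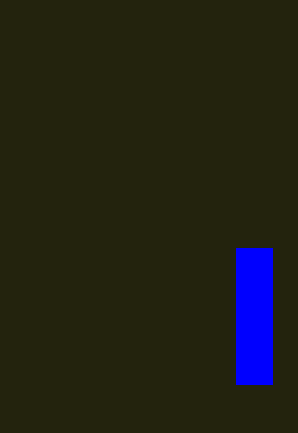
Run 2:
px0 = 236; py0 = 248; px1 = 272; py1 = 384; color = 'blue'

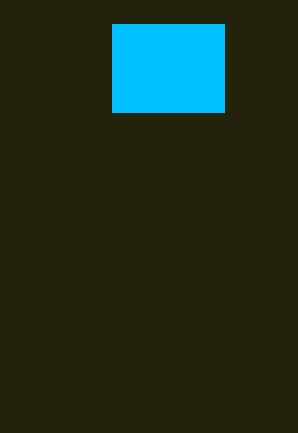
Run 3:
px0 = 112, py0 = 24, px1 = 224, py1 = 112, color = 'deepskyblue'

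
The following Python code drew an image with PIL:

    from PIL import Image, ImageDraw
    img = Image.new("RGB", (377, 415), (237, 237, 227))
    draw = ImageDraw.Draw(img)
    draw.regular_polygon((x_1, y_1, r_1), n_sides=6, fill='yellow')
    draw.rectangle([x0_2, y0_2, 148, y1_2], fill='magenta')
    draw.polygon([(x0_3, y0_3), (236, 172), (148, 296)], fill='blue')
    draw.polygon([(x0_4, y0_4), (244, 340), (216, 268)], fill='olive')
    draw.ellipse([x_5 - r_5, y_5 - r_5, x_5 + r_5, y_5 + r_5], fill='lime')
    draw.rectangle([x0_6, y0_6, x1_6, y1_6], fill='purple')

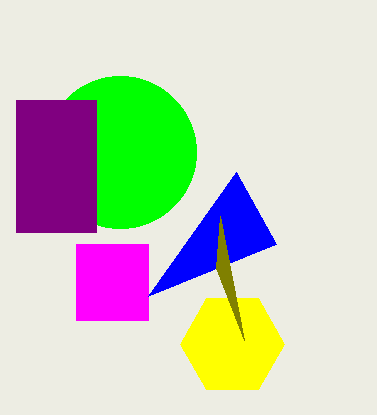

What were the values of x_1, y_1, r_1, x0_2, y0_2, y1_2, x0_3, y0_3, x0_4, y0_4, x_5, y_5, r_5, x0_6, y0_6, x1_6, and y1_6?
x_1 = 232; y_1 = 344; r_1 = 52; x0_2 = 76; y0_2 = 244; y1_2 = 320; x0_3 = 276; y0_3 = 244; x0_4 = 220; y0_4 = 216; x_5 = 120; y_5 = 152; r_5 = 76; x0_6 = 16; y0_6 = 100; x1_6 = 96; y1_6 = 232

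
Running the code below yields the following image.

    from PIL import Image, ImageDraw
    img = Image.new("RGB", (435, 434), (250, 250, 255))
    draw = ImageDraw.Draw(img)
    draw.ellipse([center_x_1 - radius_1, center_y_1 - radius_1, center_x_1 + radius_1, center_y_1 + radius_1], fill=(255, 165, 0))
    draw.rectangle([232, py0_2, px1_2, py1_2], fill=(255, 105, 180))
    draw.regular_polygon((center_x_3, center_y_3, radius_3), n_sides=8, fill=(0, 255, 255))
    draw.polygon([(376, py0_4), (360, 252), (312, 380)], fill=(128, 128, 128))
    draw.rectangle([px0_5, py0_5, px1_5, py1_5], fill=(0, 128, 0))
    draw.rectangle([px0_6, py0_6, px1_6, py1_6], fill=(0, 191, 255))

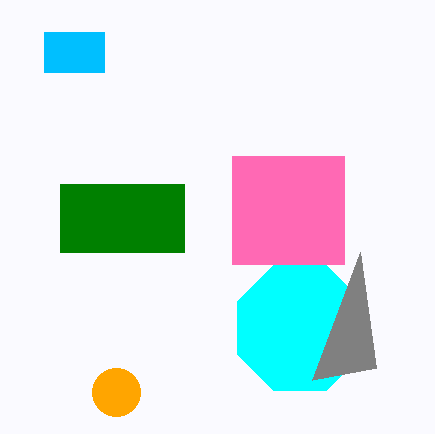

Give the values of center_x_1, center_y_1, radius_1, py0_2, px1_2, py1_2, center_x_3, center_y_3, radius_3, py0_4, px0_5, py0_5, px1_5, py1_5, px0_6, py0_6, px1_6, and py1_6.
center_x_1 = 116; center_y_1 = 392; radius_1 = 24; py0_2 = 156; px1_2 = 344; py1_2 = 264; center_x_3 = 300; center_y_3 = 328; radius_3 = 68; py0_4 = 368; px0_5 = 60; py0_5 = 184; px1_5 = 184; py1_5 = 252; px0_6 = 44; py0_6 = 32; px1_6 = 104; py1_6 = 72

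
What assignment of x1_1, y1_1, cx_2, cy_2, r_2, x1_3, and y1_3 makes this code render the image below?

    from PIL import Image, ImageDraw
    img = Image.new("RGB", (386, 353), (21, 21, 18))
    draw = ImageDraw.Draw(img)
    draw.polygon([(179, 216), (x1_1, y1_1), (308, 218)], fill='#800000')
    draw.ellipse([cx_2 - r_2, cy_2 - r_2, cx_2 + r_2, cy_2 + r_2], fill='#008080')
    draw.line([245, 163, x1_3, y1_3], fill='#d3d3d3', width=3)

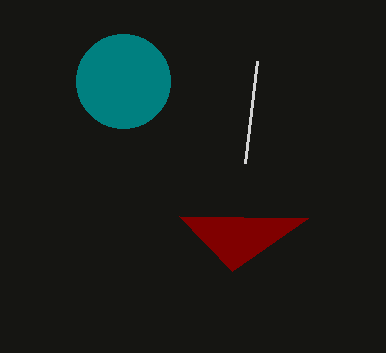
x1_1 = 232; y1_1 = 271; cx_2 = 123; cy_2 = 81; r_2 = 47; x1_3 = 257; y1_3 = 61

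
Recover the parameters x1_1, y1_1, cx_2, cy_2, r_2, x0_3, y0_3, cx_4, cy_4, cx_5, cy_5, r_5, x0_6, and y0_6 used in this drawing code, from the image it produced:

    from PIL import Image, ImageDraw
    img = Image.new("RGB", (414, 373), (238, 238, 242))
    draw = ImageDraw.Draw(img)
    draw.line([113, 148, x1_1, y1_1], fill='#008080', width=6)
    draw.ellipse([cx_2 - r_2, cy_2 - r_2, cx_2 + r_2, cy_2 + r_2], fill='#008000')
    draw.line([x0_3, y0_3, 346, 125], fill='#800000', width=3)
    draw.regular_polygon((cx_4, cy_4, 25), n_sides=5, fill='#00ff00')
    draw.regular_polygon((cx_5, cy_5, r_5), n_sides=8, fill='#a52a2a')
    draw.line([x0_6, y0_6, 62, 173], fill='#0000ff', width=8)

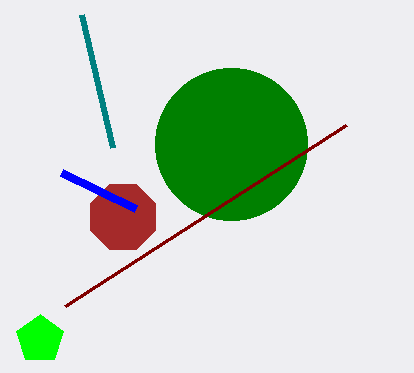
x1_1 = 82
y1_1 = 15
cx_2 = 231
cy_2 = 144
r_2 = 76
x0_3 = 65
y0_3 = 306
cx_4 = 40
cy_4 = 339
cx_5 = 123
cy_5 = 217
r_5 = 35
x0_6 = 136
y0_6 = 209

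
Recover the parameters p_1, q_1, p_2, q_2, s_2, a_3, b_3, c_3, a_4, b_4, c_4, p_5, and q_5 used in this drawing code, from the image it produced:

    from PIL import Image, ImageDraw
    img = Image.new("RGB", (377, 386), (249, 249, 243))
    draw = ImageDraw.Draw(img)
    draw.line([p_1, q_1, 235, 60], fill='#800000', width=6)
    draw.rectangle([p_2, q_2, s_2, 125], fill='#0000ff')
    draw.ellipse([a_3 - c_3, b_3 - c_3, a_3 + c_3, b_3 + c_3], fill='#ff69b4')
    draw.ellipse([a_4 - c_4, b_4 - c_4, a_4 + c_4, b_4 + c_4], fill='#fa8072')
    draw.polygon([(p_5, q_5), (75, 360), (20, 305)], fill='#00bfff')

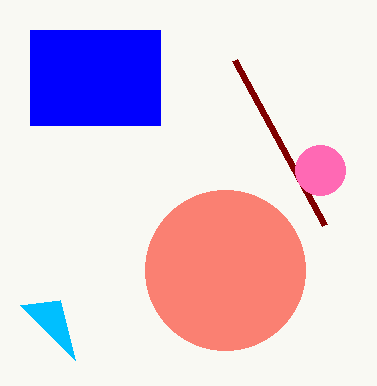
p_1 = 325
q_1 = 225
p_2 = 30
q_2 = 30
s_2 = 160
a_3 = 320
b_3 = 170
c_3 = 25
a_4 = 225
b_4 = 270
c_4 = 80
p_5 = 60
q_5 = 300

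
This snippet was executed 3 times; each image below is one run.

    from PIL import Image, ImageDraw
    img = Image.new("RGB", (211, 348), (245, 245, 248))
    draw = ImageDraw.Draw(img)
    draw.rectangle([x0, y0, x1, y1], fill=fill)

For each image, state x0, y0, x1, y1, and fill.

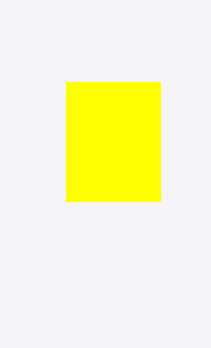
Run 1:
x0 = 66
y0 = 82
x1 = 160
y1 = 201
fill = 'yellow'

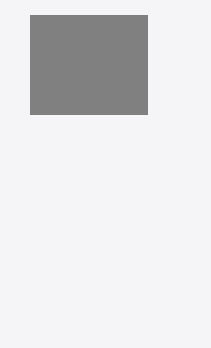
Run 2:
x0 = 30; y0 = 15; x1 = 147; y1 = 114; fill = 'gray'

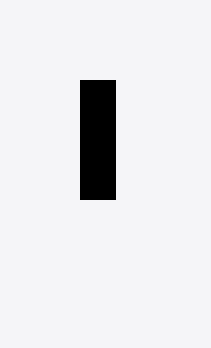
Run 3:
x0 = 80
y0 = 80
x1 = 115
y1 = 199
fill = 'black'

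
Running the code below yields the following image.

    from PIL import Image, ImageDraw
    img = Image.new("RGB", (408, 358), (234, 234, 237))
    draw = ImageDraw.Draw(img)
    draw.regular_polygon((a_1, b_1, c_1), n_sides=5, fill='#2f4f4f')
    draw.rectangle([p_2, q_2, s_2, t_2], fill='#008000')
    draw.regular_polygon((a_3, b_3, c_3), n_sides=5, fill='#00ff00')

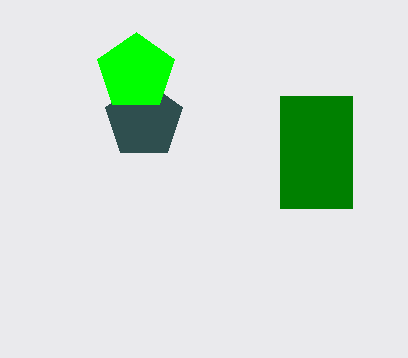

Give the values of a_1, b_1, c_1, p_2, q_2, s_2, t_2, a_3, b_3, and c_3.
a_1 = 144; b_1 = 120; c_1 = 40; p_2 = 280; q_2 = 96; s_2 = 352; t_2 = 208; a_3 = 136; b_3 = 72; c_3 = 40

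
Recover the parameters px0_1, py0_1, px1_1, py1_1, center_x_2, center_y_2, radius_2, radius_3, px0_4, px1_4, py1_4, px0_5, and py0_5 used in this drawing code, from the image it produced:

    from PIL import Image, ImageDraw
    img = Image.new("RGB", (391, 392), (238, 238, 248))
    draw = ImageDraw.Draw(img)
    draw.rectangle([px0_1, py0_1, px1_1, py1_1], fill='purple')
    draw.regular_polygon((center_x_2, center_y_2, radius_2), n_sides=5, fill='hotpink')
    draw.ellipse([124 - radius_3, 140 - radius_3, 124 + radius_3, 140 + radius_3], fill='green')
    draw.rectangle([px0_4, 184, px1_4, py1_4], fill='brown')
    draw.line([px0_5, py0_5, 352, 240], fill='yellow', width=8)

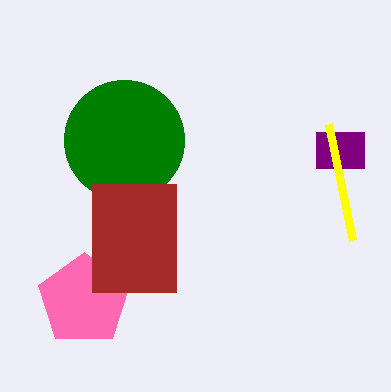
px0_1 = 316, py0_1 = 132, px1_1 = 364, py1_1 = 168, center_x_2 = 84, center_y_2 = 300, radius_2 = 48, radius_3 = 60, px0_4 = 92, px1_4 = 176, py1_4 = 292, px0_5 = 328, py0_5 = 124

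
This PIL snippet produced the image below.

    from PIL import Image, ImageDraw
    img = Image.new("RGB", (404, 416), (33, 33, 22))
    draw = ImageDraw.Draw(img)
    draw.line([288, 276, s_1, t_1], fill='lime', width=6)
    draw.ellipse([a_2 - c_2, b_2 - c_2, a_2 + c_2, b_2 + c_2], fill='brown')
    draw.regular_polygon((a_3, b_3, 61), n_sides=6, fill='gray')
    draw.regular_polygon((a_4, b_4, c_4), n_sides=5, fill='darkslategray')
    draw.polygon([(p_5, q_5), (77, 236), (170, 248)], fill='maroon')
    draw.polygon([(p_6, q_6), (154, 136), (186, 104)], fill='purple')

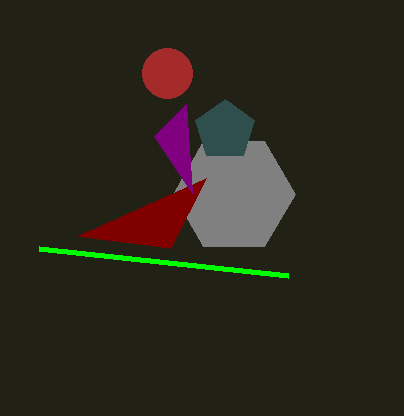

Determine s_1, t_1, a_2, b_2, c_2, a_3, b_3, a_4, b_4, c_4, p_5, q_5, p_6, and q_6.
s_1 = 39; t_1 = 249; a_2 = 167; b_2 = 73; c_2 = 25; a_3 = 234; b_3 = 194; a_4 = 225; b_4 = 130; c_4 = 31; p_5 = 206; q_5 = 178; p_6 = 192; q_6 = 193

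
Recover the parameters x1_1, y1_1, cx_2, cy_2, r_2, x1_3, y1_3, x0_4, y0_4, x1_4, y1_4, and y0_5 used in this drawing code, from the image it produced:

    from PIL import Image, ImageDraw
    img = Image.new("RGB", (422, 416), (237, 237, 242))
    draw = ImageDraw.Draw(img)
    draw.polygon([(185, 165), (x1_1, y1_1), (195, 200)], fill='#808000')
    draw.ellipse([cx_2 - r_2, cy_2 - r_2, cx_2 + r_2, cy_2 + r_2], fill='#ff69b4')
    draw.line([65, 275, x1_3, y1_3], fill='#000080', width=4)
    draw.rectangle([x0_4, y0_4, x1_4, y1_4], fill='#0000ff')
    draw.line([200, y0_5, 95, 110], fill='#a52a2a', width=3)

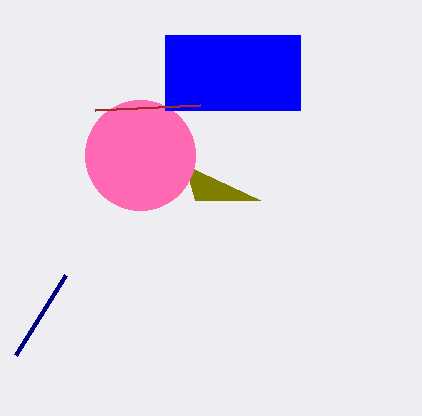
x1_1 = 260, y1_1 = 200, cx_2 = 140, cy_2 = 155, r_2 = 55, x1_3 = 15, y1_3 = 355, x0_4 = 165, y0_4 = 35, x1_4 = 300, y1_4 = 110, y0_5 = 105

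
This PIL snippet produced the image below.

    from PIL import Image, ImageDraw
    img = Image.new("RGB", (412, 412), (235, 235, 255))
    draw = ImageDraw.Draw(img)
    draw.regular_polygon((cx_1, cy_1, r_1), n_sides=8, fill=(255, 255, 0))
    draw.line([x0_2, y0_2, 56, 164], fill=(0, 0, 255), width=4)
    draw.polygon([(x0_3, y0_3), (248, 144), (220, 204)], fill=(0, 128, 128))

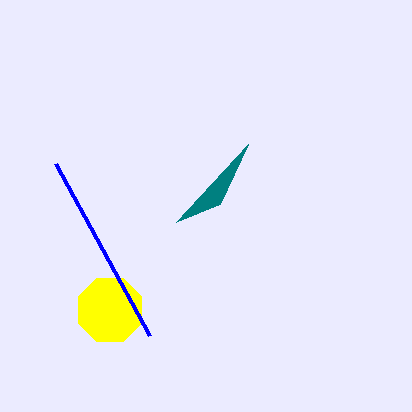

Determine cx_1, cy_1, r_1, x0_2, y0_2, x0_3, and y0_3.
cx_1 = 110
cy_1 = 310
r_1 = 34
x0_2 = 150
y0_2 = 336
x0_3 = 176
y0_3 = 222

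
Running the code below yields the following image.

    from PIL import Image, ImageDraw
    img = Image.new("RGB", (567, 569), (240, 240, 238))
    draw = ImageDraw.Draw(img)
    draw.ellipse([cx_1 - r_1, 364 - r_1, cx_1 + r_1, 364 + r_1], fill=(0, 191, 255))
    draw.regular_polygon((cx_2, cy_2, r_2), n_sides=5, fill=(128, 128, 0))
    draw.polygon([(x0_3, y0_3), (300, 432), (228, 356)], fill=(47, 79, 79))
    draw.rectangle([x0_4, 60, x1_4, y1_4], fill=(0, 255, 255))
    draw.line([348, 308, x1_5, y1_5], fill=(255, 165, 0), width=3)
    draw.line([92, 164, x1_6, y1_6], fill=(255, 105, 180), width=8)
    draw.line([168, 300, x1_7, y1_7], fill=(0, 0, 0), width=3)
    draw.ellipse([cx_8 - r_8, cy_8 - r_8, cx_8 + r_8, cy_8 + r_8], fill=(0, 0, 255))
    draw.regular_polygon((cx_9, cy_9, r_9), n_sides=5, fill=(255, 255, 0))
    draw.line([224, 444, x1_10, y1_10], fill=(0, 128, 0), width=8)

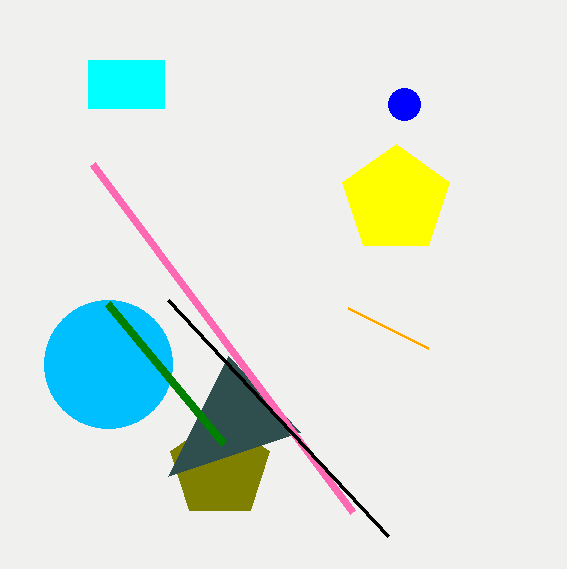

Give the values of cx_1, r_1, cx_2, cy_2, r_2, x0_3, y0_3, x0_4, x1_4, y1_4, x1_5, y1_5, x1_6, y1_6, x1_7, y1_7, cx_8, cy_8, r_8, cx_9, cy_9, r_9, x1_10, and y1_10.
cx_1 = 108
r_1 = 64
cx_2 = 220
cy_2 = 468
r_2 = 52
x0_3 = 168
y0_3 = 476
x0_4 = 88
x1_4 = 164
y1_4 = 108
x1_5 = 428
y1_5 = 348
x1_6 = 352
y1_6 = 512
x1_7 = 388
y1_7 = 536
cx_8 = 404
cy_8 = 104
r_8 = 16
cx_9 = 396
cy_9 = 200
r_9 = 56
x1_10 = 108
y1_10 = 304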